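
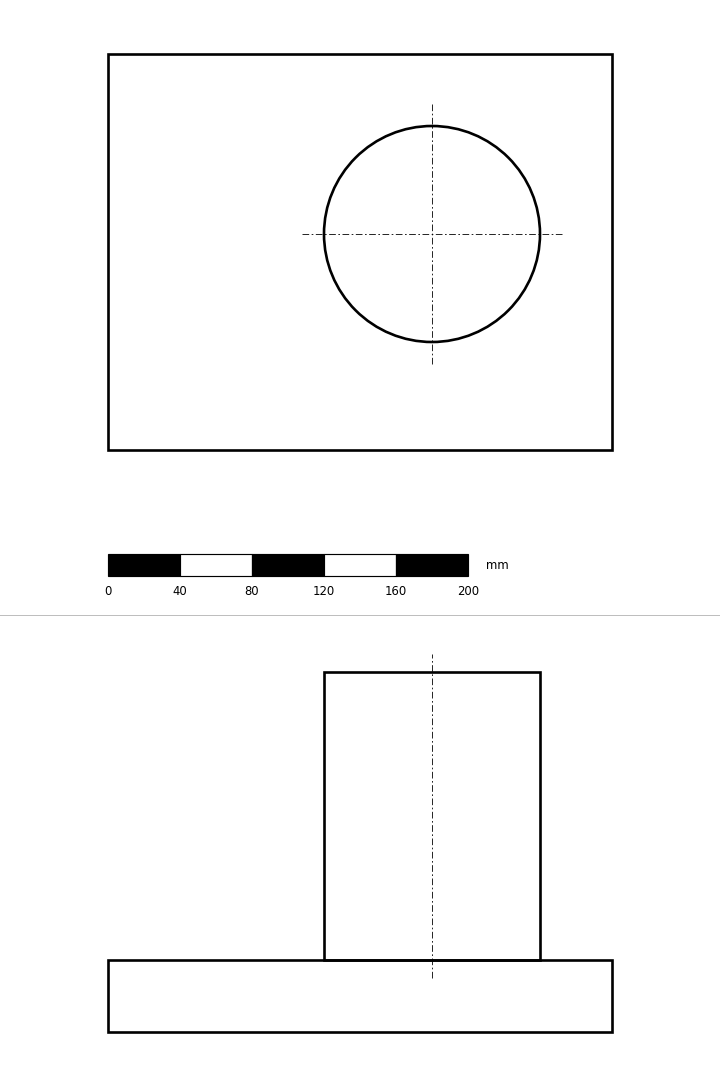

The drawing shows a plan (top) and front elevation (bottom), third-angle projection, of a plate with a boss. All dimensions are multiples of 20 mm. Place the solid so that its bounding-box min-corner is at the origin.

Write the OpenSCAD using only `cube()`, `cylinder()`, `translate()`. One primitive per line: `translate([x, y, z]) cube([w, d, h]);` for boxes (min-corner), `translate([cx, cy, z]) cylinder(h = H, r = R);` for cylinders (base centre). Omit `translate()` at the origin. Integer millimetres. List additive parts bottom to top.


cube([280, 220, 40]);
translate([180, 120, 40]) cylinder(h = 160, r = 60);


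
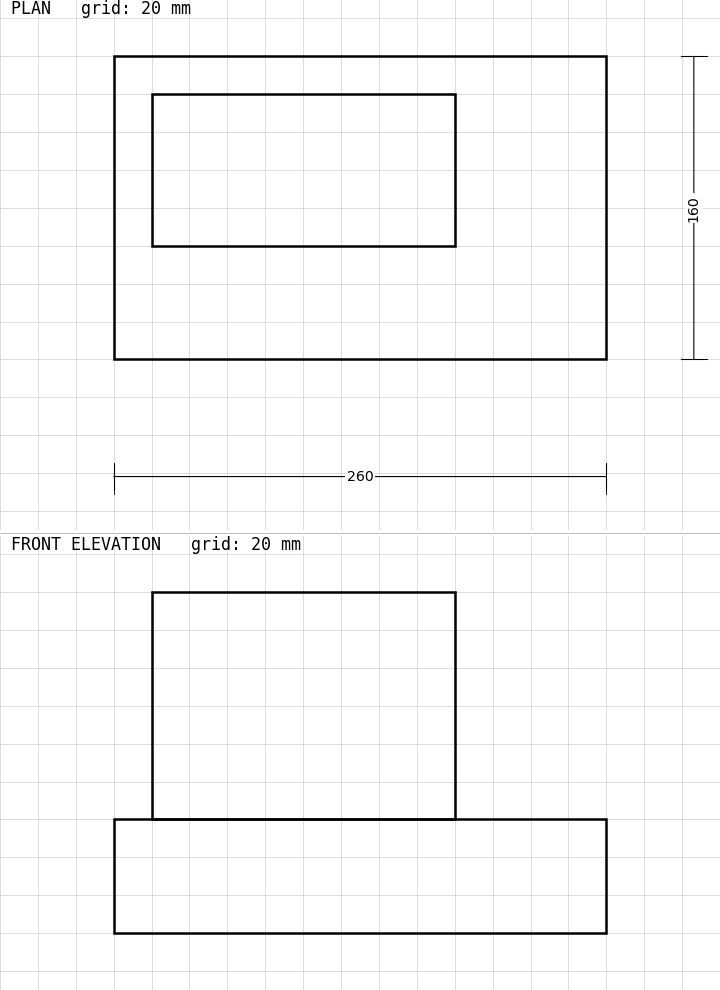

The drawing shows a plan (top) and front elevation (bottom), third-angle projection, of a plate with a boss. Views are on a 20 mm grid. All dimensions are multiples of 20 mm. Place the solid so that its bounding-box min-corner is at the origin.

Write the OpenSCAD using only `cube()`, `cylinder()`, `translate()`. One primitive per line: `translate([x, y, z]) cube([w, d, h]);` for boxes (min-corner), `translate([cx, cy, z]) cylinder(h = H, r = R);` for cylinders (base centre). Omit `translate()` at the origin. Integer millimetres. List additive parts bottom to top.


cube([260, 160, 60]);
translate([20, 60, 60]) cube([160, 80, 120]);


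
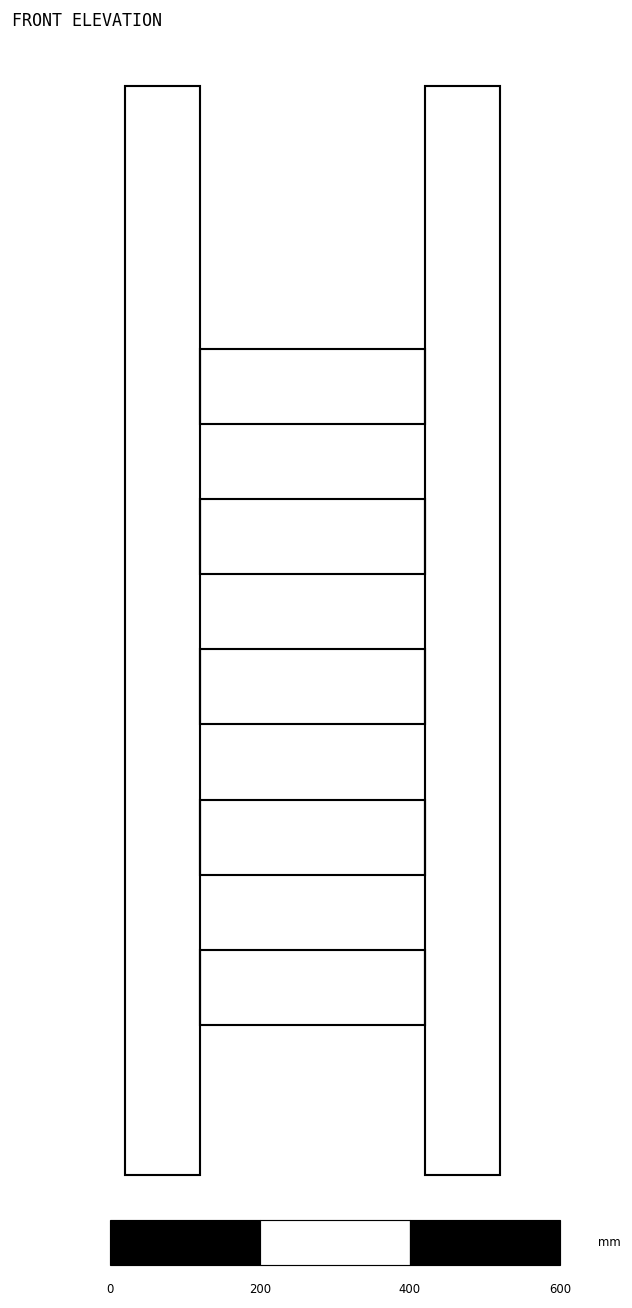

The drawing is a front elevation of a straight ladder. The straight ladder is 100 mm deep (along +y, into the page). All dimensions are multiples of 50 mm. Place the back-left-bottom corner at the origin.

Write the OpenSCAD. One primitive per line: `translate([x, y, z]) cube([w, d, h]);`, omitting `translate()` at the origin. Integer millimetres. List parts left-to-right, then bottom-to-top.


cube([100, 100, 1450]);
translate([100, 0, 200]) cube([300, 100, 100]);
translate([100, 0, 400]) cube([300, 100, 100]);
translate([100, 0, 600]) cube([300, 100, 100]);
translate([100, 0, 800]) cube([300, 100, 100]);
translate([100, 0, 1000]) cube([300, 100, 100]);
translate([400, 0, 0]) cube([100, 100, 1450]);


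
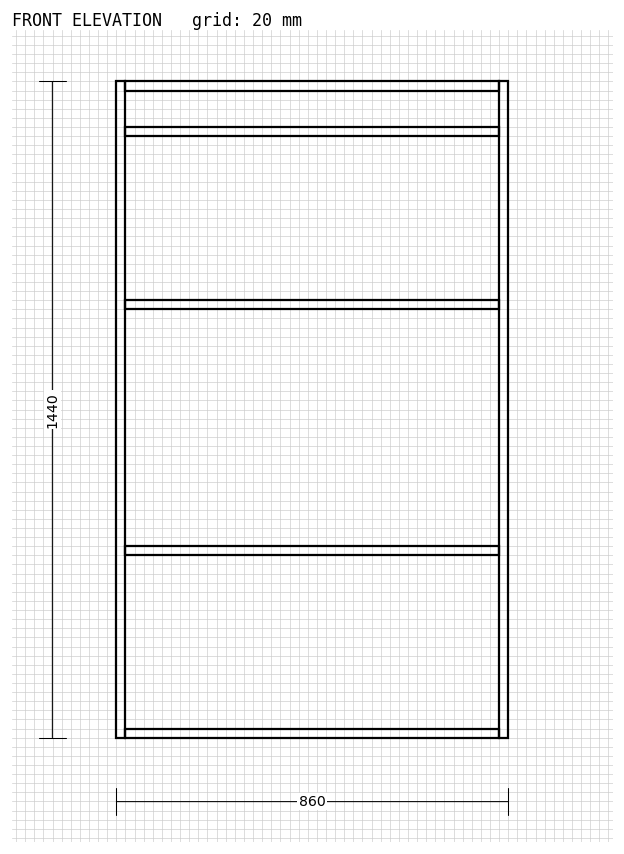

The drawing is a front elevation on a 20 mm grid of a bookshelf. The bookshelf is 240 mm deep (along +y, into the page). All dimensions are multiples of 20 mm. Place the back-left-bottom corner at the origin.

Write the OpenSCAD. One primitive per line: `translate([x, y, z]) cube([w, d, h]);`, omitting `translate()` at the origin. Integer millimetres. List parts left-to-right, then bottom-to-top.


cube([20, 240, 1440]);
translate([20, 0, 0]) cube([820, 240, 20]);
translate([20, 0, 400]) cube([820, 240, 20]);
translate([20, 0, 940]) cube([820, 240, 20]);
translate([20, 0, 1320]) cube([820, 240, 20]);
translate([20, 0, 1420]) cube([820, 240, 20]);
translate([840, 0, 0]) cube([20, 240, 1440]);


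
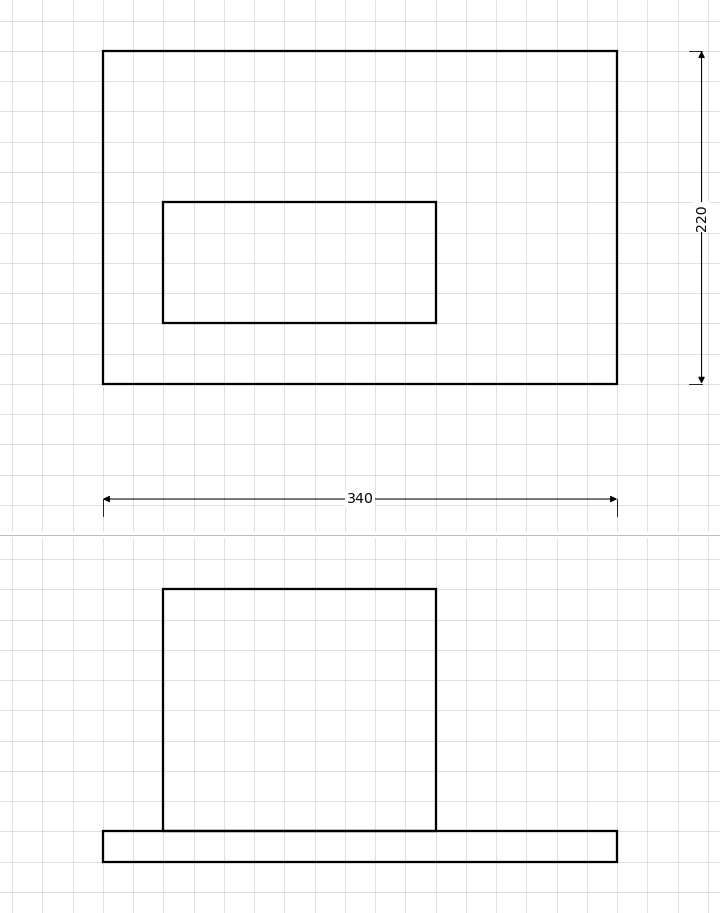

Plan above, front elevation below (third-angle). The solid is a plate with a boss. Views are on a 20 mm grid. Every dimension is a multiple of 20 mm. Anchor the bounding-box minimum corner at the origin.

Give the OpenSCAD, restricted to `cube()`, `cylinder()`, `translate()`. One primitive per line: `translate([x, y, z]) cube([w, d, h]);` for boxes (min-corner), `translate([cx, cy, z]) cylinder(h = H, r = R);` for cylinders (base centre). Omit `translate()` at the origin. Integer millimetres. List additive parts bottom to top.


cube([340, 220, 20]);
translate([40, 40, 20]) cube([180, 80, 160]);


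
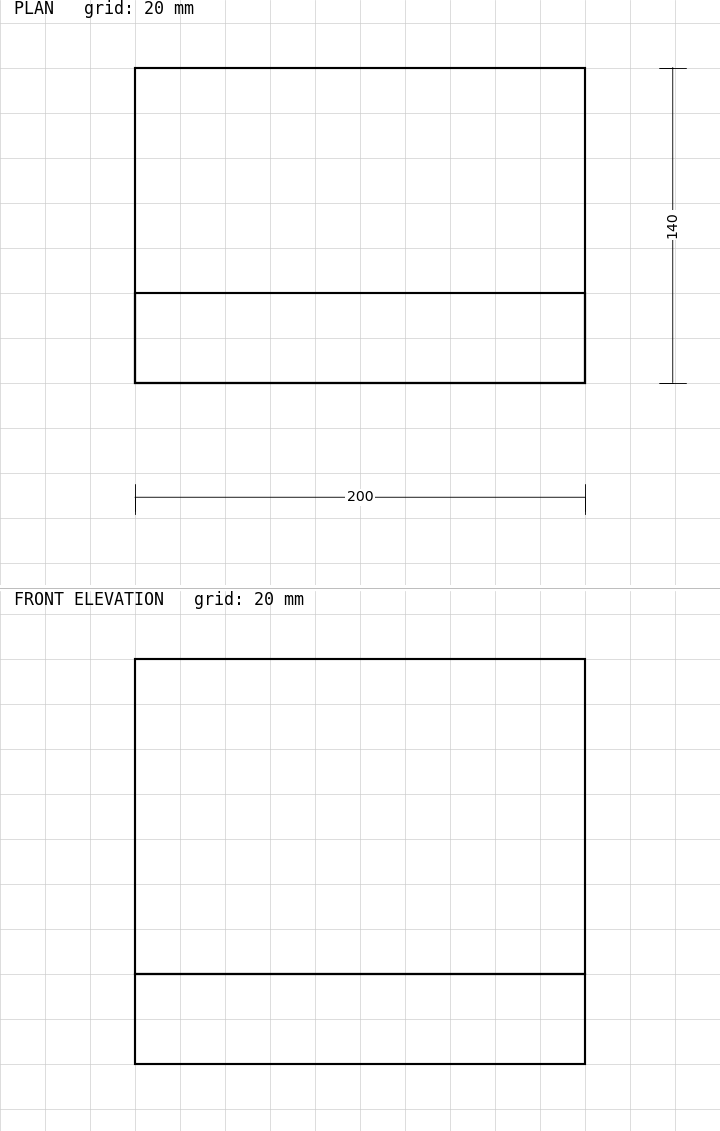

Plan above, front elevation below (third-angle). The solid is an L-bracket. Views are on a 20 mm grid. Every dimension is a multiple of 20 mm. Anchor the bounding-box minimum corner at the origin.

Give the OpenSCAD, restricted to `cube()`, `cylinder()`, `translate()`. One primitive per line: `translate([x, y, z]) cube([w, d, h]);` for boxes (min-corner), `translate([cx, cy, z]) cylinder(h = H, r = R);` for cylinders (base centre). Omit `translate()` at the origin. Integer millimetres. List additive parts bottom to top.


cube([200, 140, 40]);
translate([0, 0, 40]) cube([200, 40, 140]);


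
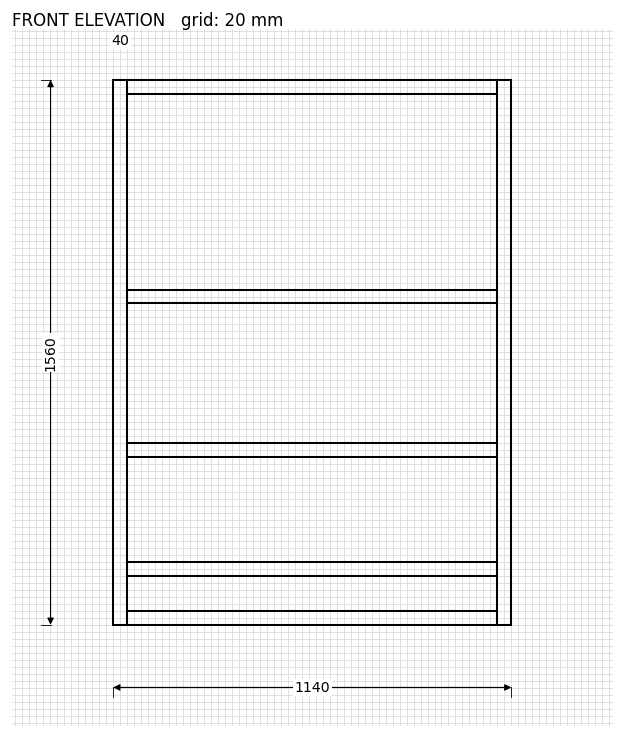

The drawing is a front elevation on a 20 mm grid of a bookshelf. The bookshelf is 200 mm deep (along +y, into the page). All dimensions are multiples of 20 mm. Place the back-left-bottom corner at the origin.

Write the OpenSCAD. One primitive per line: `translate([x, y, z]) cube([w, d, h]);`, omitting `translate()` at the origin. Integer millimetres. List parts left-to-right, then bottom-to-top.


cube([40, 200, 1560]);
translate([40, 0, 0]) cube([1060, 200, 40]);
translate([40, 0, 140]) cube([1060, 200, 40]);
translate([40, 0, 480]) cube([1060, 200, 40]);
translate([40, 0, 920]) cube([1060, 200, 40]);
translate([40, 0, 1520]) cube([1060, 200, 40]);
translate([1100, 0, 0]) cube([40, 200, 1560]);


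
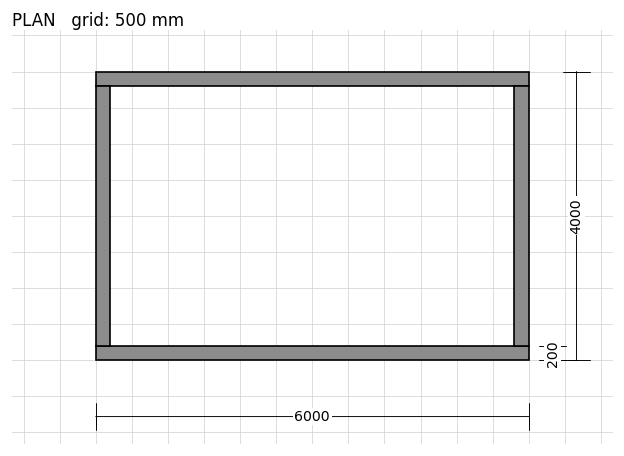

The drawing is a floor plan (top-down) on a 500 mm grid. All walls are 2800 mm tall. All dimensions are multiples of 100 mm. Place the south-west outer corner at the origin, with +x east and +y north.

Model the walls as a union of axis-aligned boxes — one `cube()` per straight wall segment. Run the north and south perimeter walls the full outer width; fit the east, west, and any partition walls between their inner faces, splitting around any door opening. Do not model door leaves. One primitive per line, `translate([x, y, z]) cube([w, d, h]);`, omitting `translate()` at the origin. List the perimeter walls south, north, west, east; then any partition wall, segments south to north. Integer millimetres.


cube([6000, 200, 2800]);
translate([0, 3800, 0]) cube([6000, 200, 2800]);
translate([0, 200, 0]) cube([200, 3600, 2800]);
translate([5800, 200, 0]) cube([200, 3600, 2800]);


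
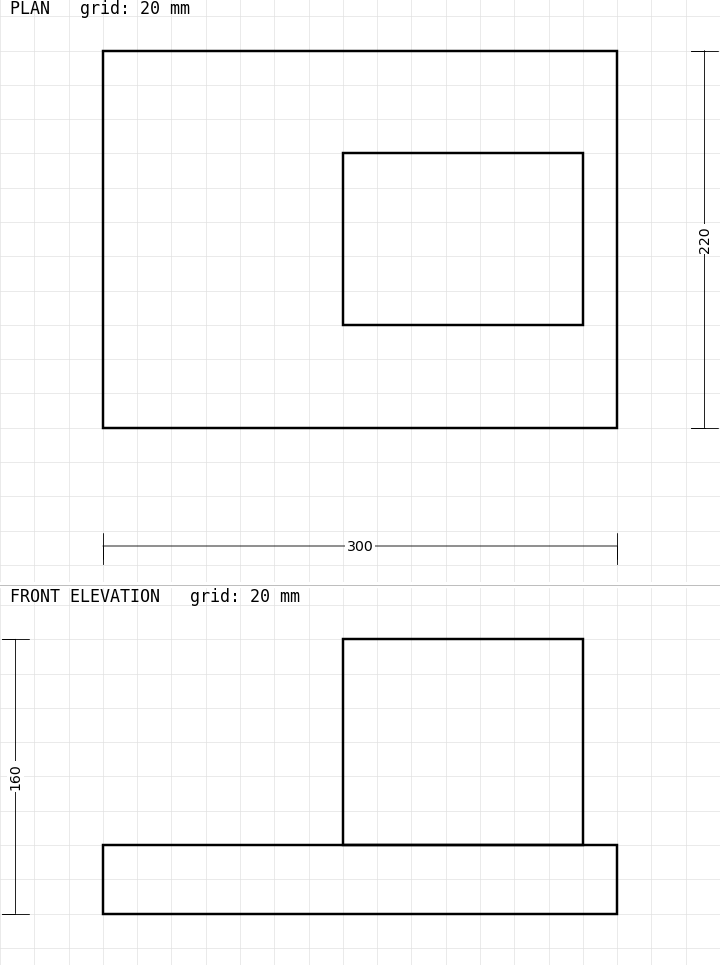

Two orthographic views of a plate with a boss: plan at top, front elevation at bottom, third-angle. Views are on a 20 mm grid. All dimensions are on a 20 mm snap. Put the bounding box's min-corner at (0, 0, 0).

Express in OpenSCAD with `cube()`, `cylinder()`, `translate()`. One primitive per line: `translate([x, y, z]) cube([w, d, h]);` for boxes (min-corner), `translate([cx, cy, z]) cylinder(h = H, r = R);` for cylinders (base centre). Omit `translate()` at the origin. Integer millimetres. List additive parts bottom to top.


cube([300, 220, 40]);
translate([140, 60, 40]) cube([140, 100, 120]);


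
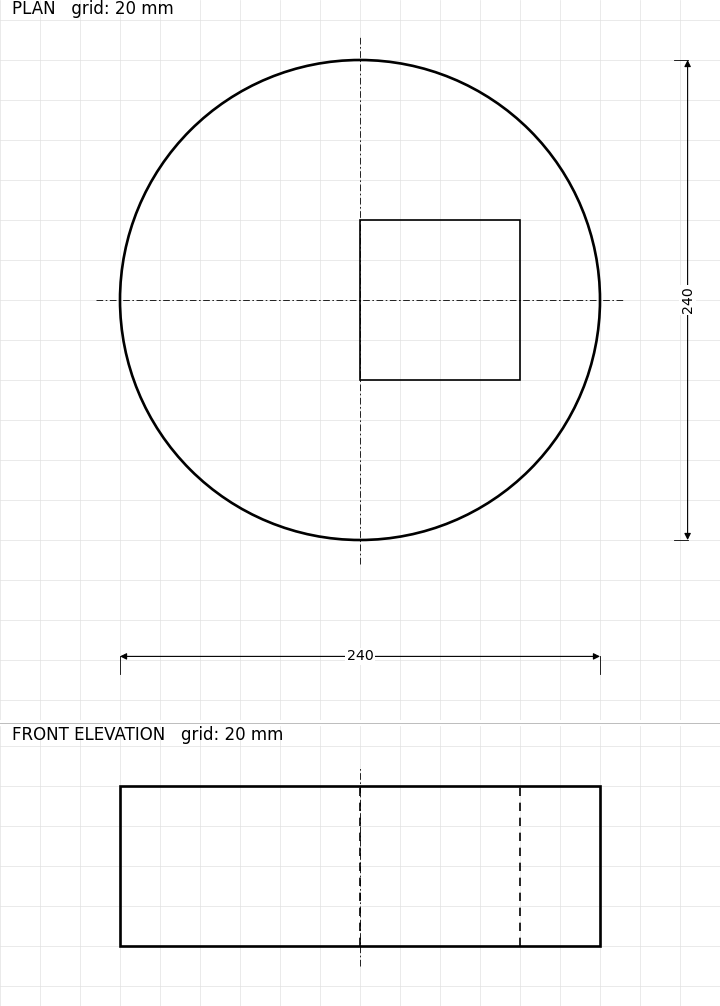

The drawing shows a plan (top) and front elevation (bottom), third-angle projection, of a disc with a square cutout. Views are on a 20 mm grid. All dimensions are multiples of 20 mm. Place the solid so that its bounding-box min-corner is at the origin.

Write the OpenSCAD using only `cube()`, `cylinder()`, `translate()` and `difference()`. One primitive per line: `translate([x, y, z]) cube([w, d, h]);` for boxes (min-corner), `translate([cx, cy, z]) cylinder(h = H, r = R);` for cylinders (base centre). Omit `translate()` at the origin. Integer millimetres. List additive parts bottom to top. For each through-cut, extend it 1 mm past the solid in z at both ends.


difference() {
  translate([120, 120, 0]) cylinder(h = 80, r = 120);
  translate([120, 80, -1]) cube([80, 80, 82]);
}


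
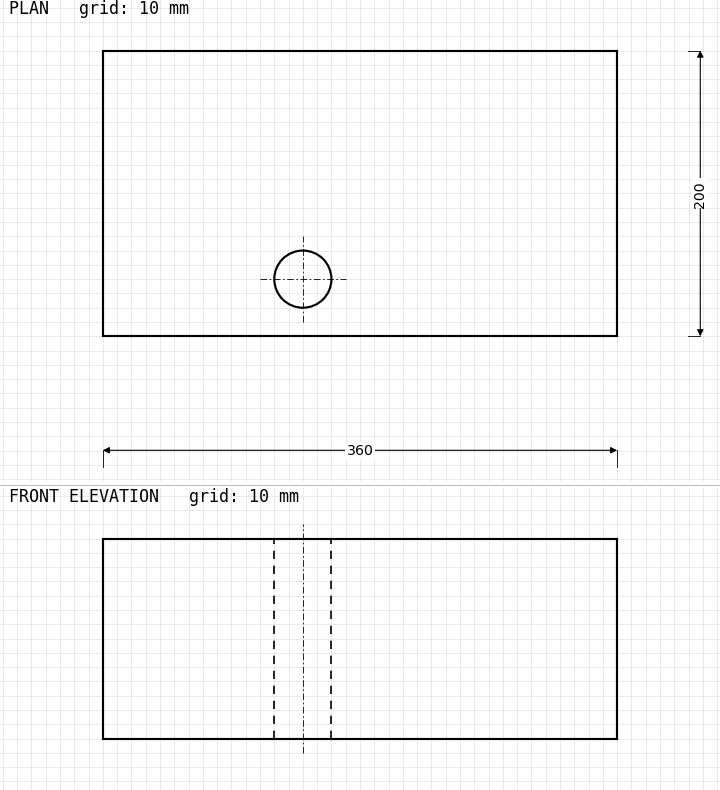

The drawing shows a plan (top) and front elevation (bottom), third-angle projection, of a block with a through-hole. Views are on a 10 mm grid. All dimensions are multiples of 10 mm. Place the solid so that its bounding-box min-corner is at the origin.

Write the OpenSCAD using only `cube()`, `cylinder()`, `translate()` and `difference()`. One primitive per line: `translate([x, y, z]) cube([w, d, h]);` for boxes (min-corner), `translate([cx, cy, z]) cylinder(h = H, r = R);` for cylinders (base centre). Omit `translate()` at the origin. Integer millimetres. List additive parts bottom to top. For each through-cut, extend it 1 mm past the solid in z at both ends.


difference() {
  cube([360, 200, 140]);
  translate([140, 40, -1]) cylinder(h = 142, r = 20);
}


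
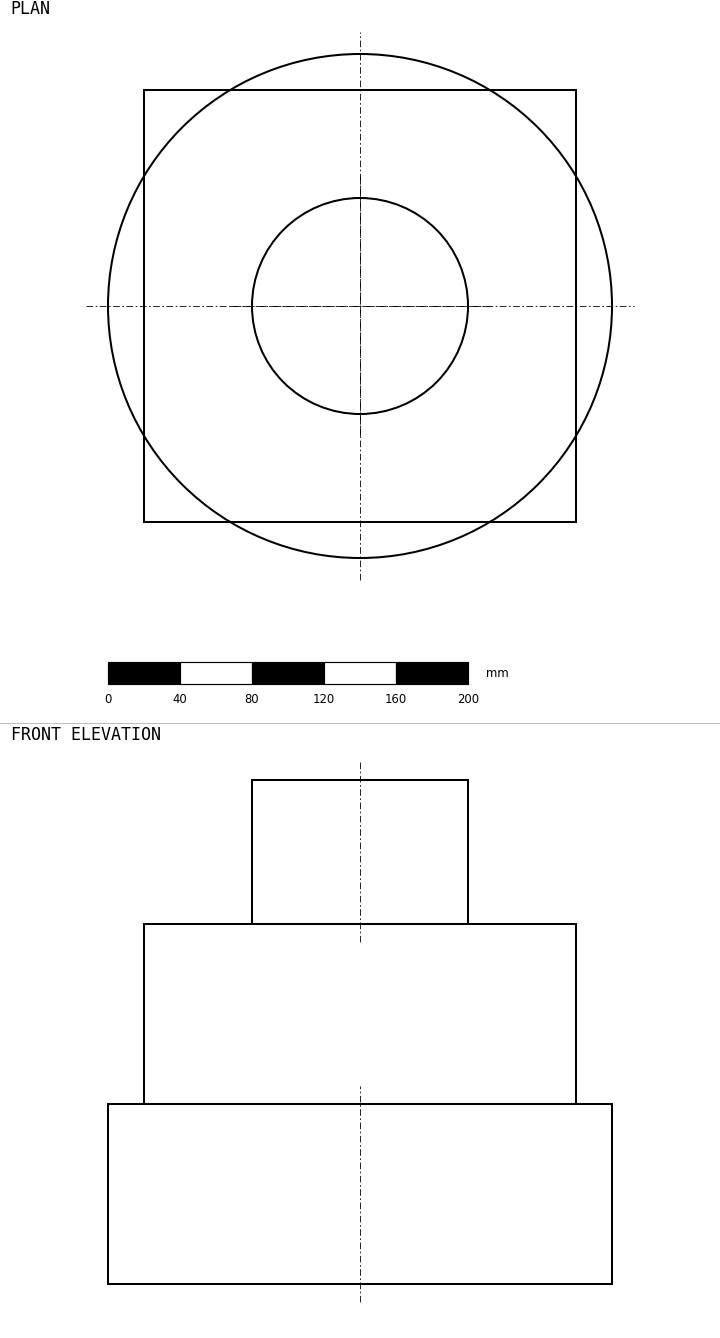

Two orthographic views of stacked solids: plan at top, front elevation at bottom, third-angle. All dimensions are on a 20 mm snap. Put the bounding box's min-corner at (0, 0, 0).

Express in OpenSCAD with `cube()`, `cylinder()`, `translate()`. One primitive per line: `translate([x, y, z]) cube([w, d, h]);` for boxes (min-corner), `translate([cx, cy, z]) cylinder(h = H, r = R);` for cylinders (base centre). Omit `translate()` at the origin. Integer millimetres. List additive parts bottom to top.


translate([140, 140, 0]) cylinder(h = 100, r = 140);
translate([20, 20, 100]) cube([240, 240, 100]);
translate([140, 140, 200]) cylinder(h = 80, r = 60);


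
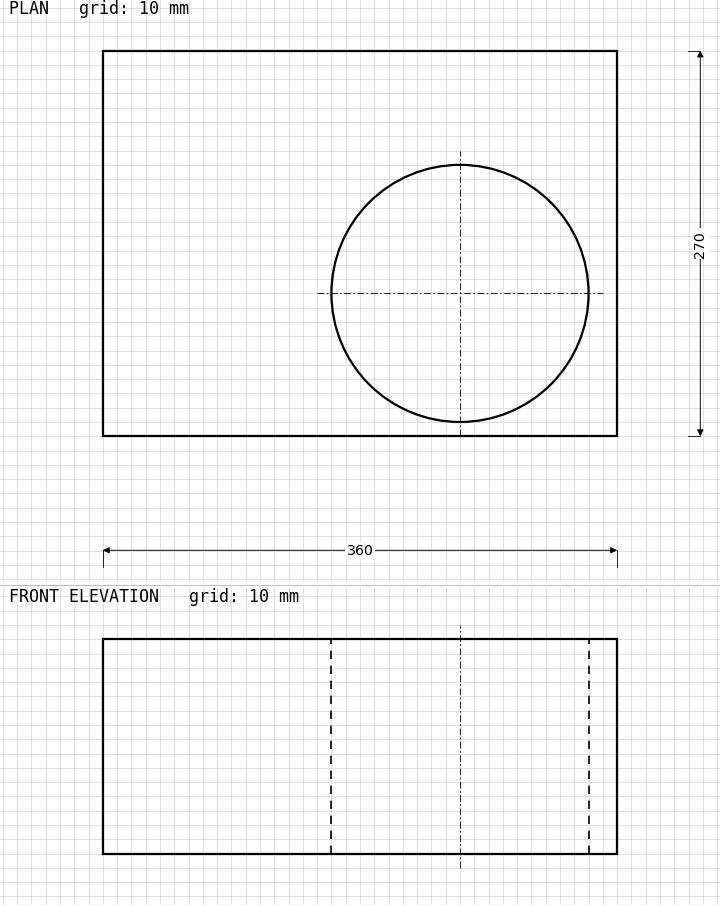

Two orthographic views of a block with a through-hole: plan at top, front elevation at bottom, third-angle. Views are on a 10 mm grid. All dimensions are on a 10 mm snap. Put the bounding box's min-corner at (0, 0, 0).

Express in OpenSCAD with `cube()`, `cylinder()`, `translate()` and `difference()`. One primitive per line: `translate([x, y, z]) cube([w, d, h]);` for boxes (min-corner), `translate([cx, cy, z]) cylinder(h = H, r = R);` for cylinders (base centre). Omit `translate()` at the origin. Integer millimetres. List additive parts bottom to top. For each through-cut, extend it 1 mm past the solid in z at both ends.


difference() {
  cube([360, 270, 150]);
  translate([250, 100, -1]) cylinder(h = 152, r = 90);
}


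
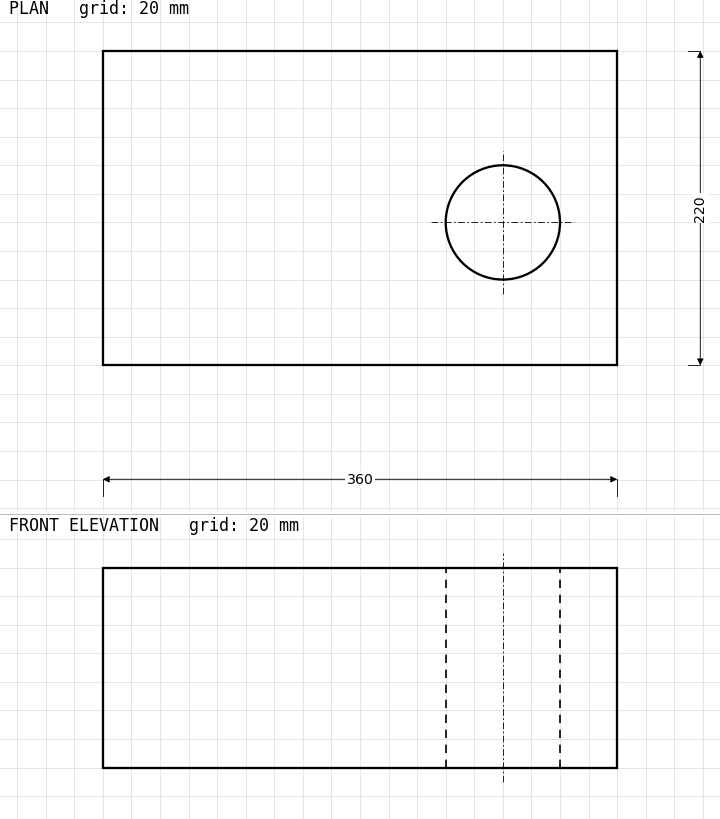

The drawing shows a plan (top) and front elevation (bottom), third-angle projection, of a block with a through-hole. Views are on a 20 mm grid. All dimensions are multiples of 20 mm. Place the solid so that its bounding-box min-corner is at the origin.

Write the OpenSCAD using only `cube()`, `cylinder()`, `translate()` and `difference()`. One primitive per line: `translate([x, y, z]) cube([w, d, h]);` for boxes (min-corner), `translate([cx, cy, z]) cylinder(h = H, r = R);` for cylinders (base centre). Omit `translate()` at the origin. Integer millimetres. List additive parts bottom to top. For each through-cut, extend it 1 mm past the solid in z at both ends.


difference() {
  cube([360, 220, 140]);
  translate([280, 100, -1]) cylinder(h = 142, r = 40);
}


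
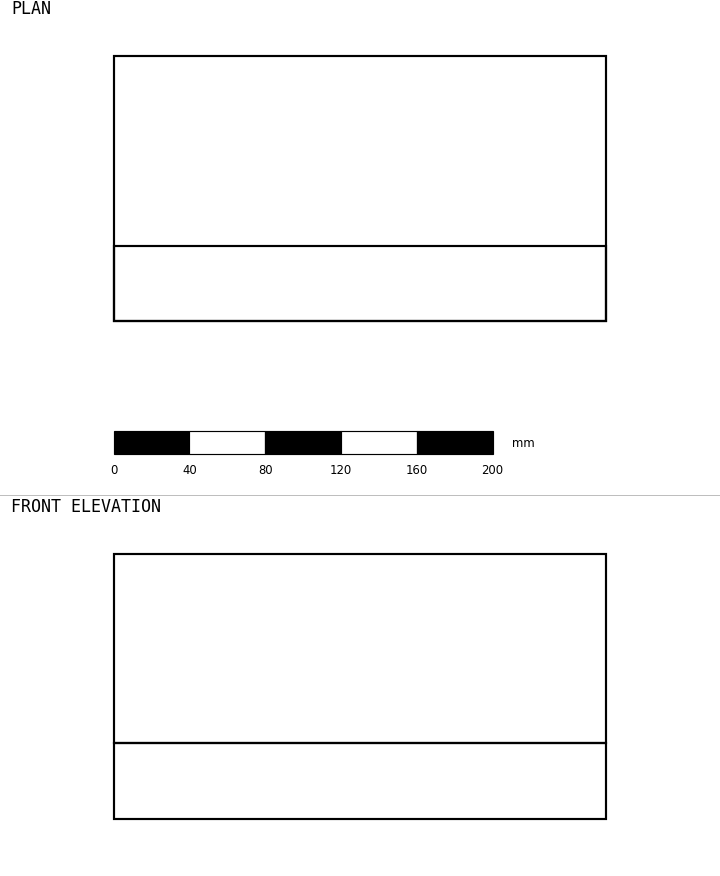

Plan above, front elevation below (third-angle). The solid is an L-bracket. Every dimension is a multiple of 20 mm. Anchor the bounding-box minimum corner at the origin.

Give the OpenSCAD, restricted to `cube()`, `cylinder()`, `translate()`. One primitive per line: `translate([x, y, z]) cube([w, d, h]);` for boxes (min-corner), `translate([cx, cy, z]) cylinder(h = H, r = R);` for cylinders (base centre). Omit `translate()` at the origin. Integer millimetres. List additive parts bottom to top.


cube([260, 140, 40]);
translate([0, 0, 40]) cube([260, 40, 100]);


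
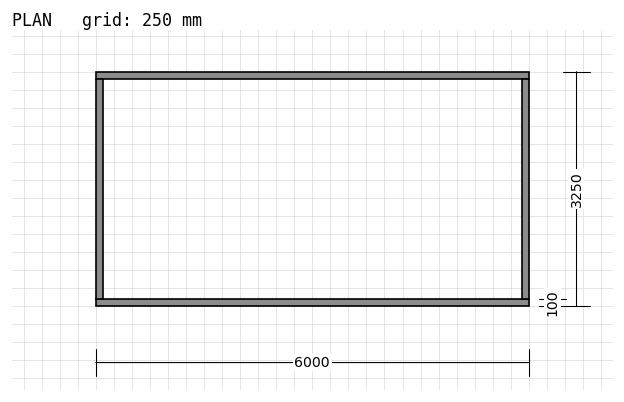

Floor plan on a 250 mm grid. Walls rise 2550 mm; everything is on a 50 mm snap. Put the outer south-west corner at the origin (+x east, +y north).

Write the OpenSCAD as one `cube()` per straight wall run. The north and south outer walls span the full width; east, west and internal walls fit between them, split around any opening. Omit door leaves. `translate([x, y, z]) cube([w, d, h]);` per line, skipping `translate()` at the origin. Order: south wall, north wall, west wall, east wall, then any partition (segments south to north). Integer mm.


cube([6000, 100, 2550]);
translate([0, 3150, 0]) cube([6000, 100, 2550]);
translate([0, 100, 0]) cube([100, 3050, 2550]);
translate([5900, 100, 0]) cube([100, 3050, 2550]);


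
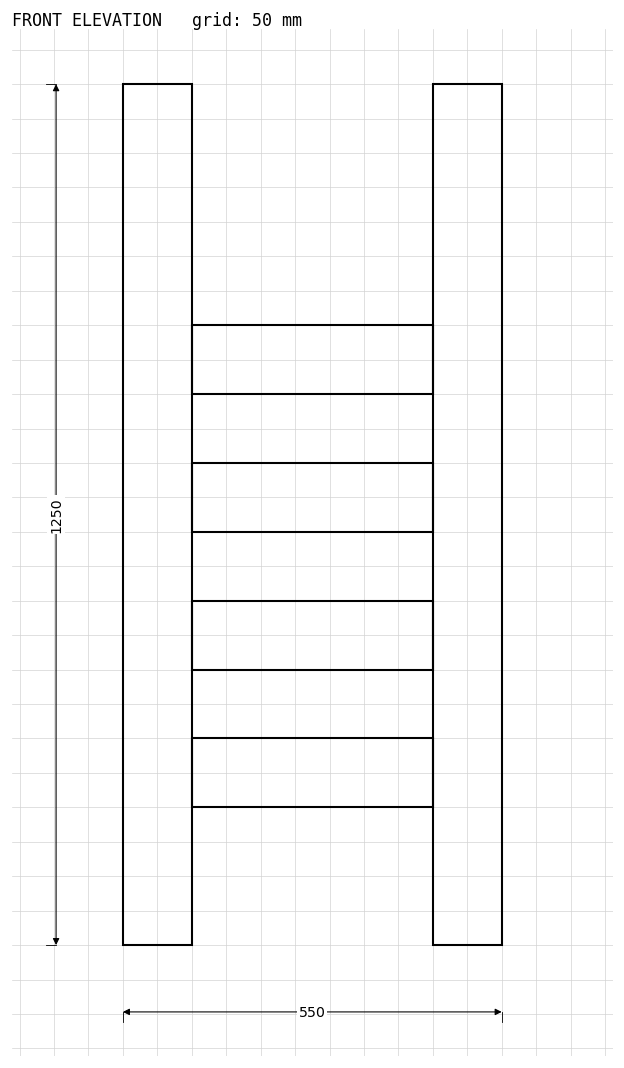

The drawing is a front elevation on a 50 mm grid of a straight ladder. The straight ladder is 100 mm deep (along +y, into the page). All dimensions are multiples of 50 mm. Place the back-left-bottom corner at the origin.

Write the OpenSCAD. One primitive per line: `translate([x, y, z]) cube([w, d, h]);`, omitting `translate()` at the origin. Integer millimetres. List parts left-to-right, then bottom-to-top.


cube([100, 100, 1250]);
translate([100, 0, 200]) cube([350, 100, 100]);
translate([100, 0, 400]) cube([350, 100, 100]);
translate([100, 0, 600]) cube([350, 100, 100]);
translate([100, 0, 800]) cube([350, 100, 100]);
translate([450, 0, 0]) cube([100, 100, 1250]);


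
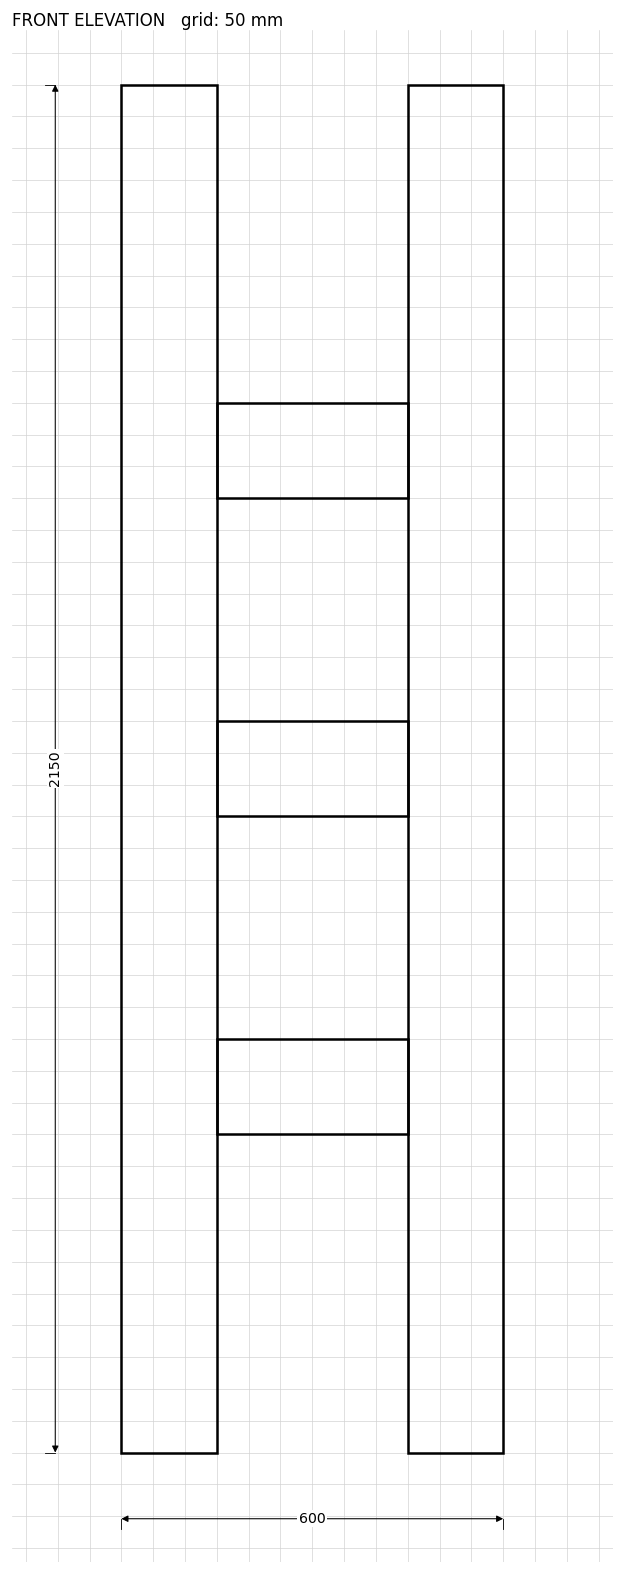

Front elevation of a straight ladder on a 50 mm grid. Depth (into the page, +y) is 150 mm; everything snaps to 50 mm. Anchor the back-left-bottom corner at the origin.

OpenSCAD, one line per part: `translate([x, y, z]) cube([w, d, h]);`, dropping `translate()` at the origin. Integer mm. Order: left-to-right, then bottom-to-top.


cube([150, 150, 2150]);
translate([150, 0, 500]) cube([300, 150, 150]);
translate([150, 0, 1000]) cube([300, 150, 150]);
translate([150, 0, 1500]) cube([300, 150, 150]);
translate([450, 0, 0]) cube([150, 150, 2150]);


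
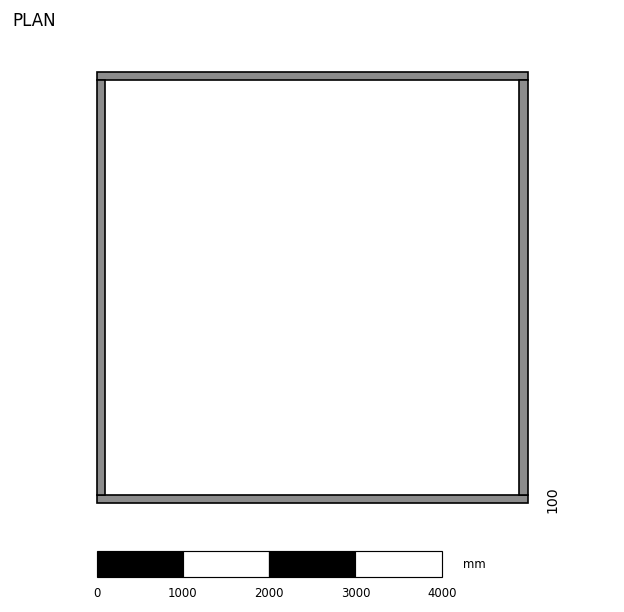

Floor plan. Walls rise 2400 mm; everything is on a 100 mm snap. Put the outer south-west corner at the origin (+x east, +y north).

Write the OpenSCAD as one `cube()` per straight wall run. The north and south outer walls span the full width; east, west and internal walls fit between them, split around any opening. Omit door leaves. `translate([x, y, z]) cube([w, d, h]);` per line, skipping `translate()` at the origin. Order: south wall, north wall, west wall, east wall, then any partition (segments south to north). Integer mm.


cube([5000, 100, 2400]);
translate([0, 4900, 0]) cube([5000, 100, 2400]);
translate([0, 100, 0]) cube([100, 4800, 2400]);
translate([4900, 100, 0]) cube([100, 4800, 2400]);


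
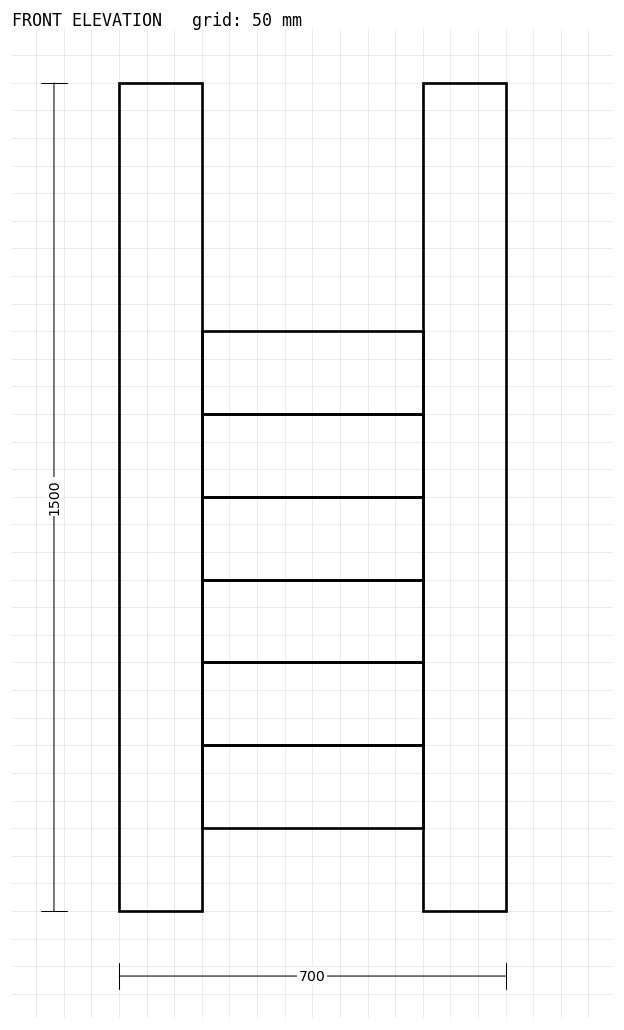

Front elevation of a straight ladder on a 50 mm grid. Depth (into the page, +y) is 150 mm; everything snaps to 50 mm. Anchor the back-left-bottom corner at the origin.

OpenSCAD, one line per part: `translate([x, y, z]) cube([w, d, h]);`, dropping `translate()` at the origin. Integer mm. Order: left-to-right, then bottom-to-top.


cube([150, 150, 1500]);
translate([150, 0, 150]) cube([400, 150, 150]);
translate([150, 0, 300]) cube([400, 150, 150]);
translate([150, 0, 450]) cube([400, 150, 150]);
translate([150, 0, 600]) cube([400, 150, 150]);
translate([150, 0, 750]) cube([400, 150, 150]);
translate([150, 0, 900]) cube([400, 150, 150]);
translate([550, 0, 0]) cube([150, 150, 1500]);


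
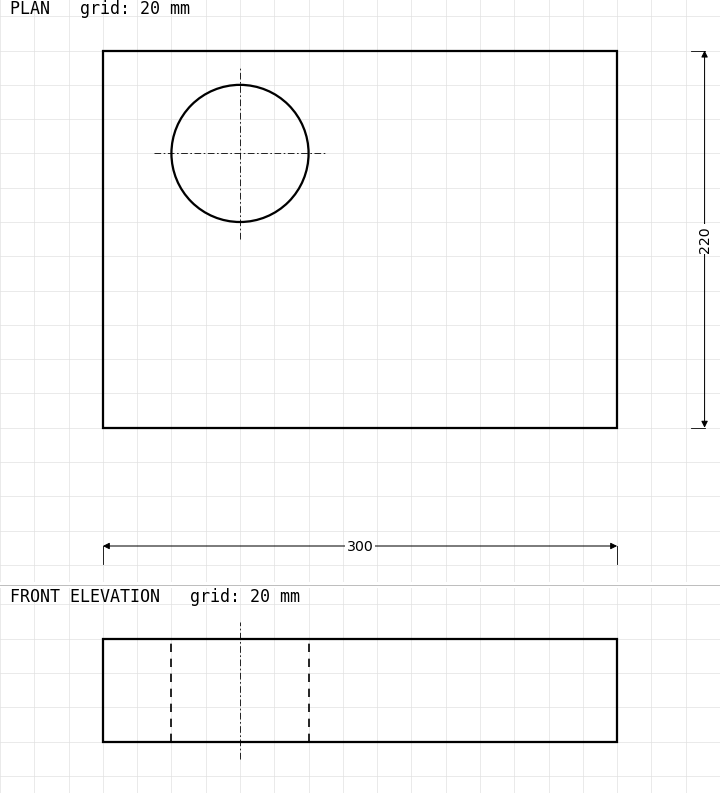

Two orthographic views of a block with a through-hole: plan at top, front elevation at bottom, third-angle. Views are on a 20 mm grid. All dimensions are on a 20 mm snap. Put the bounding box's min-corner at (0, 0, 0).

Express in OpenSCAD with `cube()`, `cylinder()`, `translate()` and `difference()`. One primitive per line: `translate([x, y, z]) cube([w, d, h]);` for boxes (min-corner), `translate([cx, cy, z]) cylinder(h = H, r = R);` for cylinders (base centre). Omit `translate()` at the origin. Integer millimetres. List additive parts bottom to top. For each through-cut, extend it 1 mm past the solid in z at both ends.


difference() {
  cube([300, 220, 60]);
  translate([80, 160, -1]) cylinder(h = 62, r = 40);
}


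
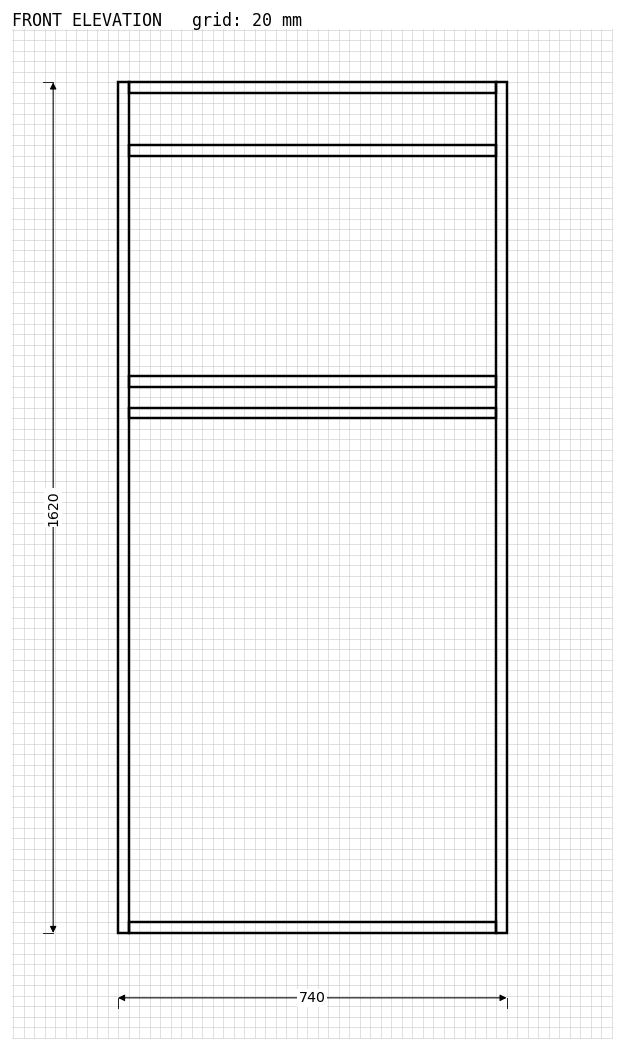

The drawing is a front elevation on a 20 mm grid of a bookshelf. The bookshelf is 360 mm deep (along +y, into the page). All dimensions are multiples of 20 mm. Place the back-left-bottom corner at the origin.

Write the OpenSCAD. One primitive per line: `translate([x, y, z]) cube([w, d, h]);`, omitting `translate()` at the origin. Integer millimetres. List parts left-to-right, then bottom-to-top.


cube([20, 360, 1620]);
translate([20, 0, 0]) cube([700, 360, 20]);
translate([20, 0, 980]) cube([700, 360, 20]);
translate([20, 0, 1040]) cube([700, 360, 20]);
translate([20, 0, 1480]) cube([700, 360, 20]);
translate([20, 0, 1600]) cube([700, 360, 20]);
translate([720, 0, 0]) cube([20, 360, 1620]);


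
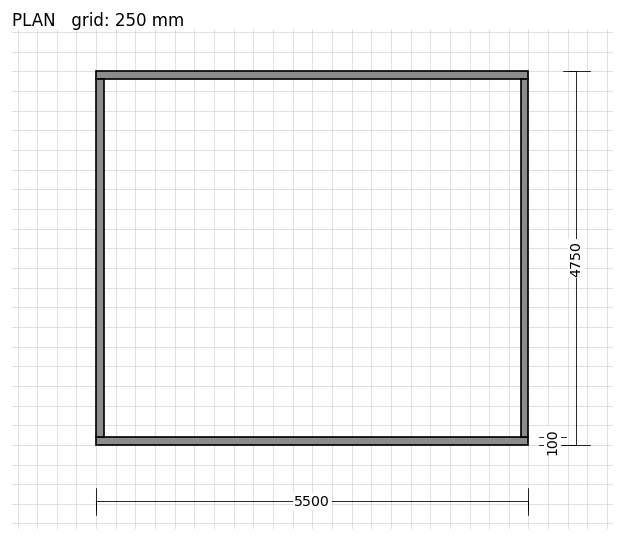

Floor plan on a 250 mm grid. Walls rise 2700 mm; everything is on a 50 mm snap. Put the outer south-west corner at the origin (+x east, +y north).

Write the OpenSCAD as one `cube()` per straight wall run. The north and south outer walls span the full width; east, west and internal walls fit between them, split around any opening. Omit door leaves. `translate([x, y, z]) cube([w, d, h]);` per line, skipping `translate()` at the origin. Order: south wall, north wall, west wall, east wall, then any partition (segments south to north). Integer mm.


cube([5500, 100, 2700]);
translate([0, 4650, 0]) cube([5500, 100, 2700]);
translate([0, 100, 0]) cube([100, 4550, 2700]);
translate([5400, 100, 0]) cube([100, 4550, 2700]);


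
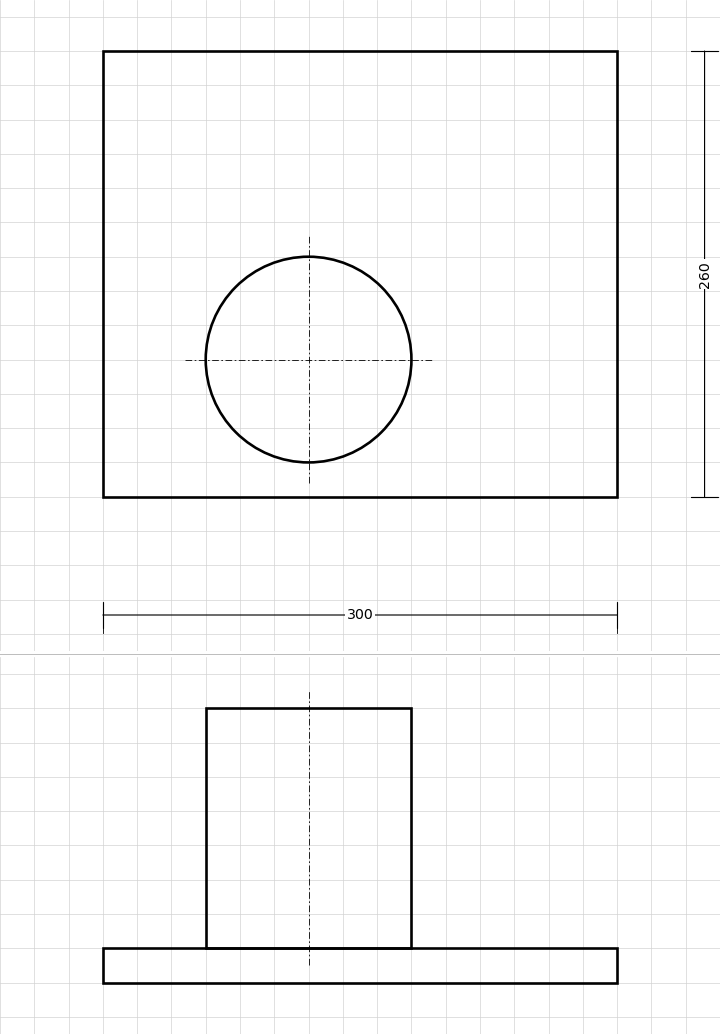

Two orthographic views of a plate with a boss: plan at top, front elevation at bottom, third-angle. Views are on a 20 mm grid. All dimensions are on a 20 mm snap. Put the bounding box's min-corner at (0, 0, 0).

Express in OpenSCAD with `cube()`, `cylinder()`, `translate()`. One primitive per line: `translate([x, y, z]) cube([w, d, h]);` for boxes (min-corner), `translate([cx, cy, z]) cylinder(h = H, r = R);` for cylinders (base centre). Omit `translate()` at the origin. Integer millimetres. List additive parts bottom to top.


cube([300, 260, 20]);
translate([120, 80, 20]) cylinder(h = 140, r = 60);


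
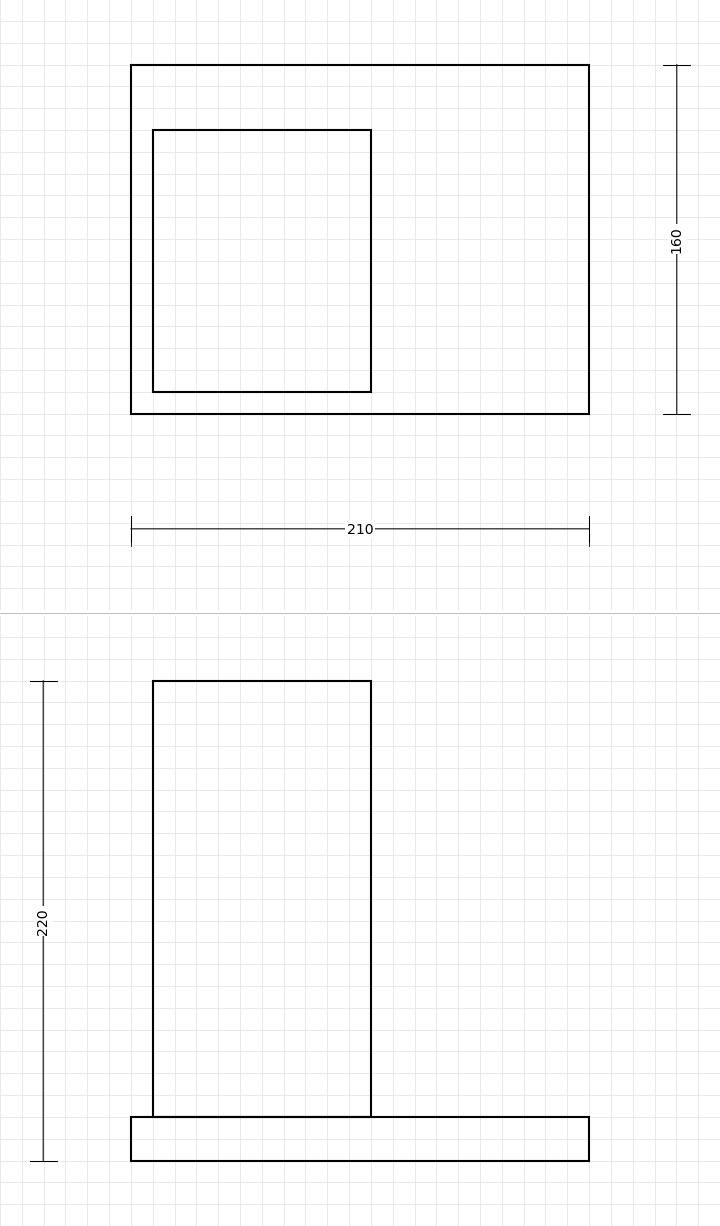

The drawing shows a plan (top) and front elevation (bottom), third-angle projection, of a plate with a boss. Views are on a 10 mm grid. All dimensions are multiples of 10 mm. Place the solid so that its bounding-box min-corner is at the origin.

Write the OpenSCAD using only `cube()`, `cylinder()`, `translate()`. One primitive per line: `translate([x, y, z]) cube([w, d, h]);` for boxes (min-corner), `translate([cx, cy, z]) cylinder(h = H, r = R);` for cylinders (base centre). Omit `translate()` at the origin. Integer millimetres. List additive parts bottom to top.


cube([210, 160, 20]);
translate([10, 10, 20]) cube([100, 120, 200]);


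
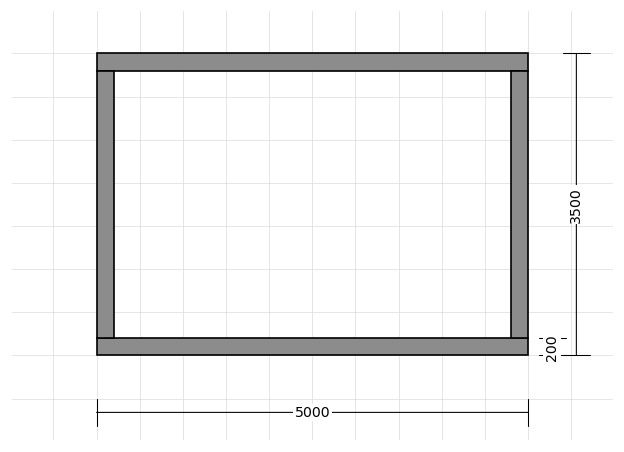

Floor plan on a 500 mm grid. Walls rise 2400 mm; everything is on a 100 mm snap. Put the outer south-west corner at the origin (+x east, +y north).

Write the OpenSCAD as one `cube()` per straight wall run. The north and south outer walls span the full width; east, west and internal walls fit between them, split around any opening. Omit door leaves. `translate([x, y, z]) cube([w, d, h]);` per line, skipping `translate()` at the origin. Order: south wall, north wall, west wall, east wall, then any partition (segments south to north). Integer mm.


cube([5000, 200, 2400]);
translate([0, 3300, 0]) cube([5000, 200, 2400]);
translate([0, 200, 0]) cube([200, 3100, 2400]);
translate([4800, 200, 0]) cube([200, 3100, 2400]);


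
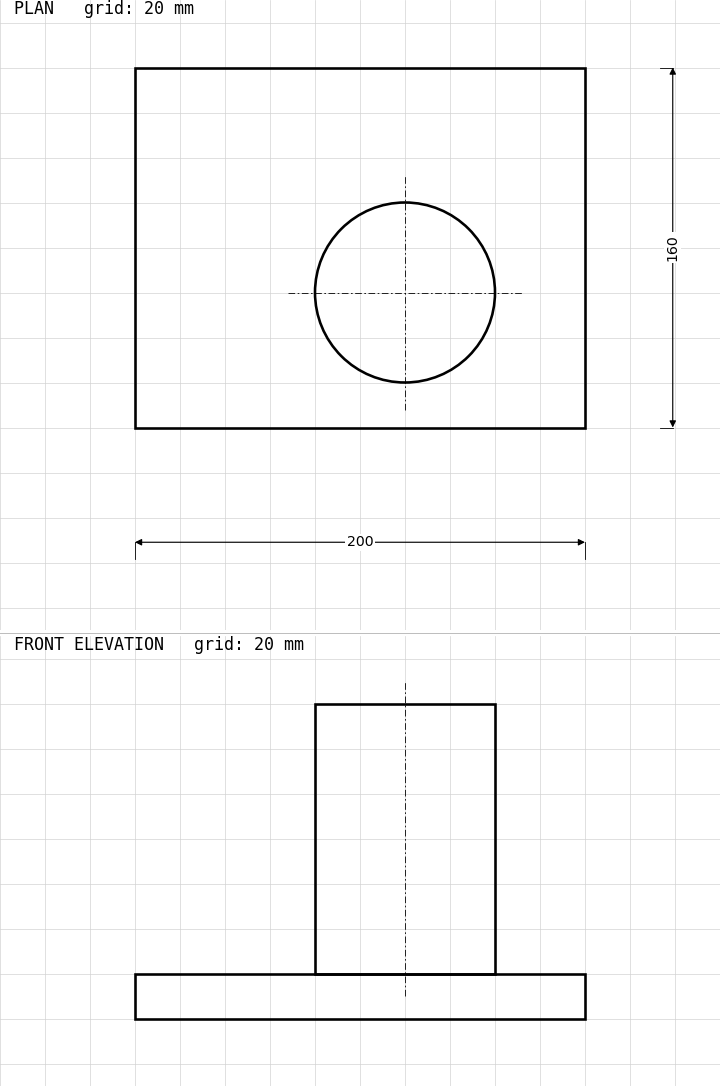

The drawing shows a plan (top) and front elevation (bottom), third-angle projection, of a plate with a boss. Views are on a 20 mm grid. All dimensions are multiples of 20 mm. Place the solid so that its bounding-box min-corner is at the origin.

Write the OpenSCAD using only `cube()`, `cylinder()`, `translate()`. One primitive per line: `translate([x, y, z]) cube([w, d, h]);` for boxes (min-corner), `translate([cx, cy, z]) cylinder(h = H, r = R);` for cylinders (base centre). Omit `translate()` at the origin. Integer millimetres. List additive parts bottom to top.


cube([200, 160, 20]);
translate([120, 60, 20]) cylinder(h = 120, r = 40);


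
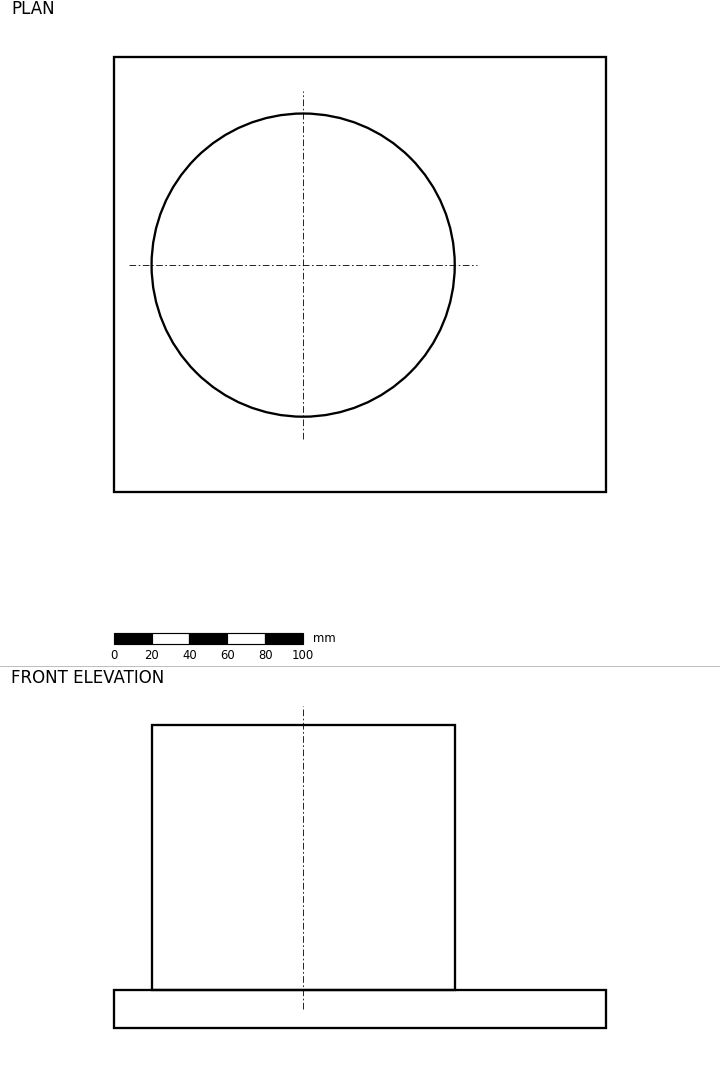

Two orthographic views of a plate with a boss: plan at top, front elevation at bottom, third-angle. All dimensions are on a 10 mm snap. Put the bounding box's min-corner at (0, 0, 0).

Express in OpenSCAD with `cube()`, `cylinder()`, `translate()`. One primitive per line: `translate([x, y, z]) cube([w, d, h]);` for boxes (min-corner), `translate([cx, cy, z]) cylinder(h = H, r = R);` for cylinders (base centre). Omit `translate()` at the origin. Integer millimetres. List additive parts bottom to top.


cube([260, 230, 20]);
translate([100, 120, 20]) cylinder(h = 140, r = 80);


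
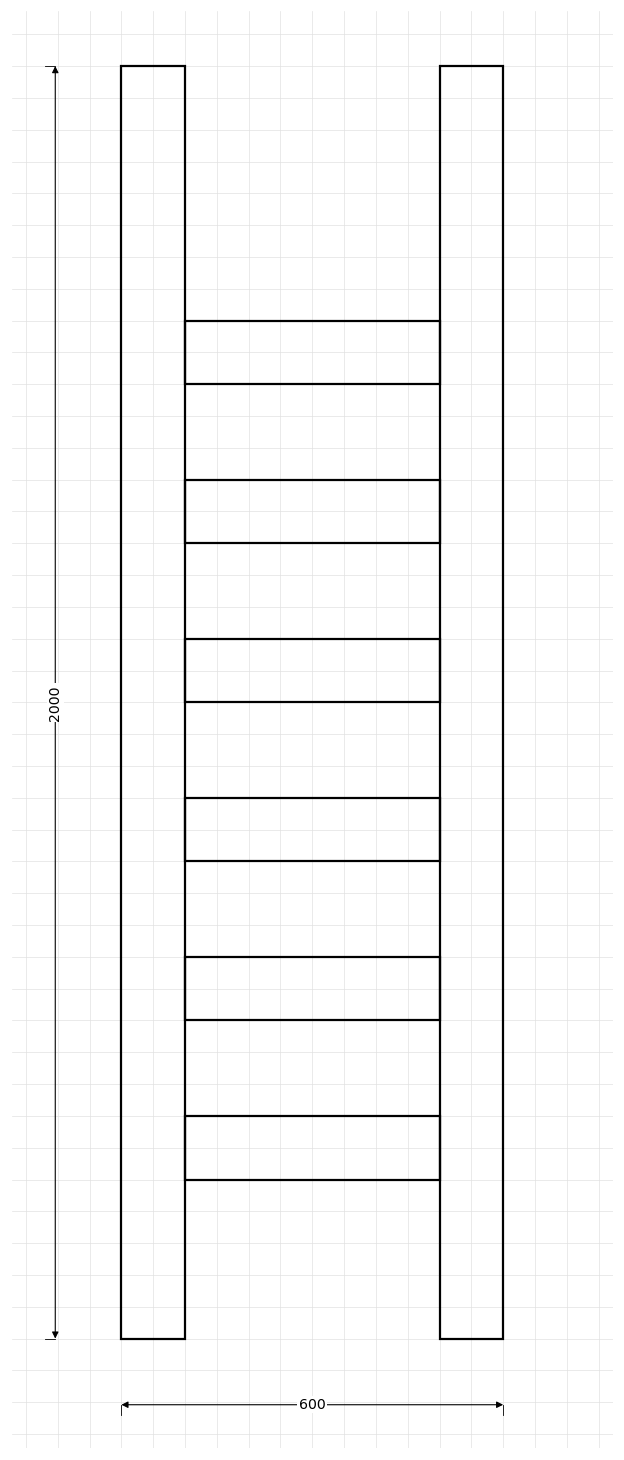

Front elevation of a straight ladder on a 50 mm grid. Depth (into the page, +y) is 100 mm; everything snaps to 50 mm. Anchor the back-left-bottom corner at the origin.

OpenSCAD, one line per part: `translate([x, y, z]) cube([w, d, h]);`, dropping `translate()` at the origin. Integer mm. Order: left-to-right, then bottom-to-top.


cube([100, 100, 2000]);
translate([100, 0, 250]) cube([400, 100, 100]);
translate([100, 0, 500]) cube([400, 100, 100]);
translate([100, 0, 750]) cube([400, 100, 100]);
translate([100, 0, 1000]) cube([400, 100, 100]);
translate([100, 0, 1250]) cube([400, 100, 100]);
translate([100, 0, 1500]) cube([400, 100, 100]);
translate([500, 0, 0]) cube([100, 100, 2000]);


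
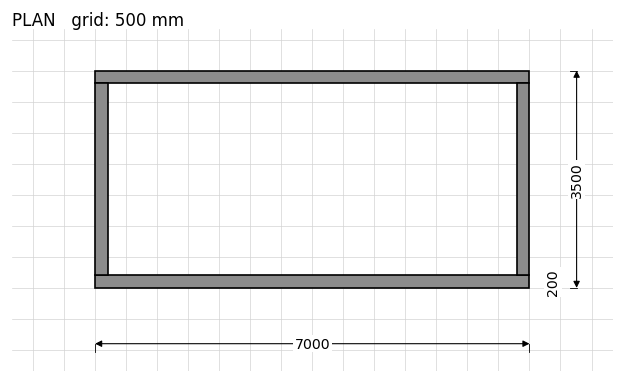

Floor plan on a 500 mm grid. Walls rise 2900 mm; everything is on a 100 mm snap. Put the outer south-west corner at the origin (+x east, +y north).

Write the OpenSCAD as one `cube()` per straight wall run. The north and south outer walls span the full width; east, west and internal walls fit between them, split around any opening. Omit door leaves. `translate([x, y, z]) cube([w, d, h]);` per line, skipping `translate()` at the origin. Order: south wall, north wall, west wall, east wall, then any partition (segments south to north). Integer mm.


cube([7000, 200, 2900]);
translate([0, 3300, 0]) cube([7000, 200, 2900]);
translate([0, 200, 0]) cube([200, 3100, 2900]);
translate([6800, 200, 0]) cube([200, 3100, 2900]);


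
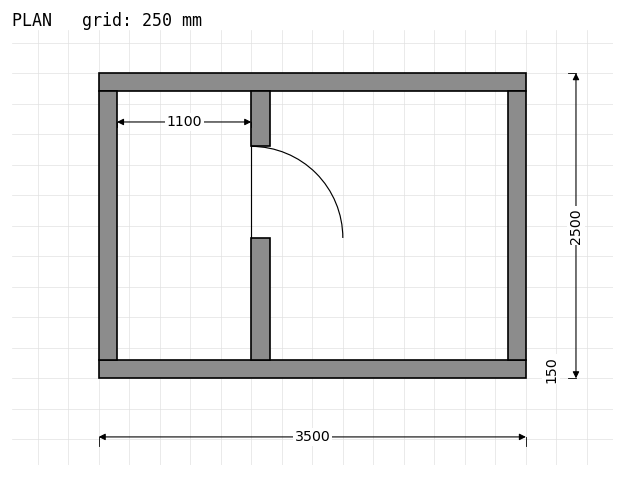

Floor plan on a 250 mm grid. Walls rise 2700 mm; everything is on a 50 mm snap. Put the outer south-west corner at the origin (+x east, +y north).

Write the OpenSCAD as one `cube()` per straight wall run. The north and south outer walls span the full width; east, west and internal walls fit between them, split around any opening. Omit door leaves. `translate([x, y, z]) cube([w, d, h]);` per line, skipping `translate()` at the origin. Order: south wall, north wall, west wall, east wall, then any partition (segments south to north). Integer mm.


cube([3500, 150, 2700]);
translate([0, 2350, 0]) cube([3500, 150, 2700]);
translate([0, 150, 0]) cube([150, 2200, 2700]);
translate([3350, 150, 0]) cube([150, 2200, 2700]);
translate([1250, 150, 0]) cube([150, 1000, 2700]);
translate([1250, 1900, 0]) cube([150, 450, 2700]);


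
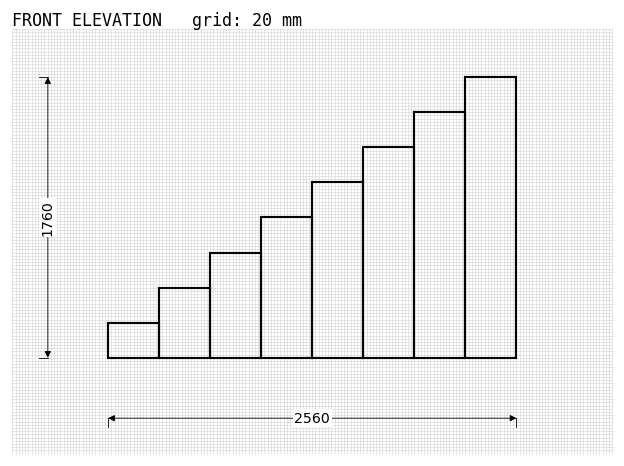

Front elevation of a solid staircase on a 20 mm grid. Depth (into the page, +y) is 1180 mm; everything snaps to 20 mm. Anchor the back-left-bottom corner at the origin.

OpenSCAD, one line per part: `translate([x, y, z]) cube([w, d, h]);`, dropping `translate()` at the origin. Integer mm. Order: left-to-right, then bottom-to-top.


cube([320, 1180, 220]);
translate([320, 0, 0]) cube([320, 1180, 440]);
translate([640, 0, 0]) cube([320, 1180, 660]);
translate([960, 0, 0]) cube([320, 1180, 880]);
translate([1280, 0, 0]) cube([320, 1180, 1100]);
translate([1600, 0, 0]) cube([320, 1180, 1320]);
translate([1920, 0, 0]) cube([320, 1180, 1540]);
translate([2240, 0, 0]) cube([320, 1180, 1760]);


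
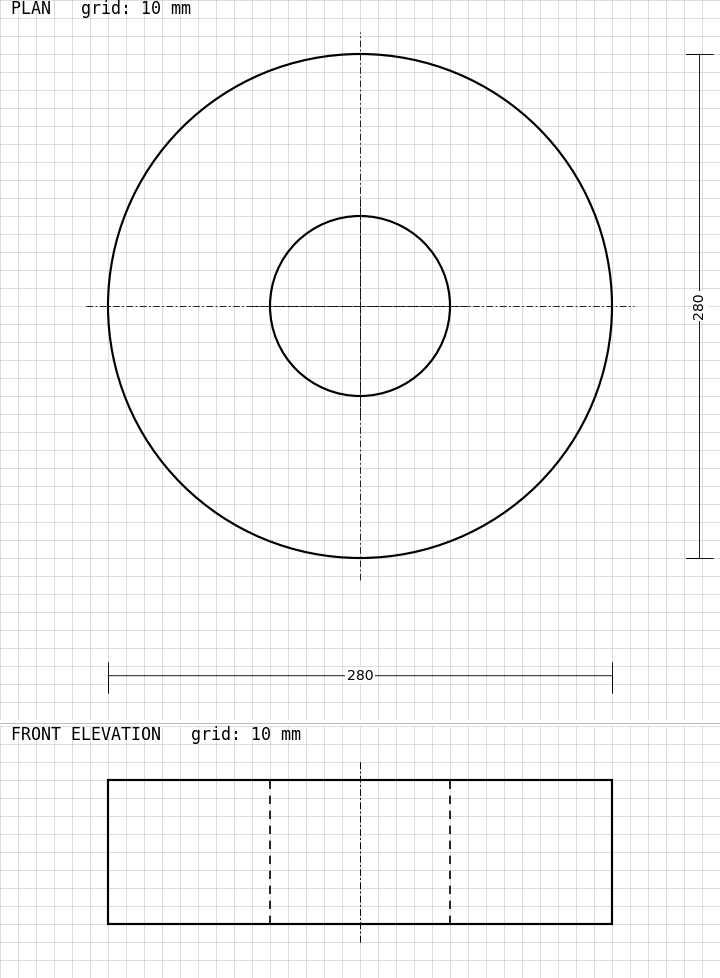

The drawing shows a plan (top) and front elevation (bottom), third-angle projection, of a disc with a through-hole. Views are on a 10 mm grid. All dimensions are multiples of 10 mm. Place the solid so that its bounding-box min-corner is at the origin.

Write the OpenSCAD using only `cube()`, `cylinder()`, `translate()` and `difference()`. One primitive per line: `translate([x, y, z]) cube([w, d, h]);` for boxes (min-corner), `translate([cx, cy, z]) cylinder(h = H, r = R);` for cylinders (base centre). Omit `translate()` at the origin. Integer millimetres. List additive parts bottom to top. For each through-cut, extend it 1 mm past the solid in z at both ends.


difference() {
  translate([140, 140, 0]) cylinder(h = 80, r = 140);
  translate([140, 140, -1]) cylinder(h = 82, r = 50);
}


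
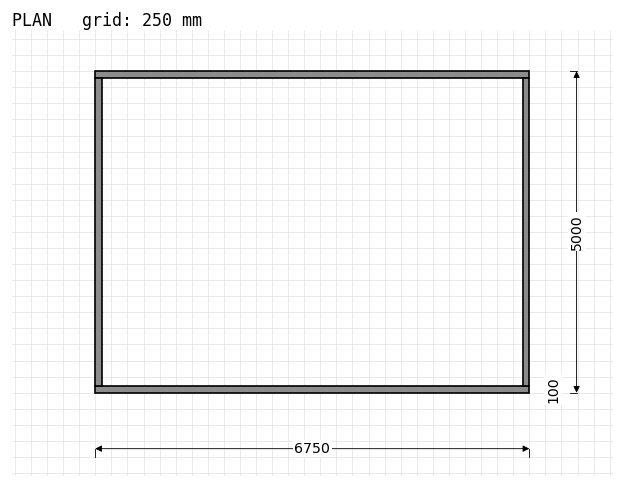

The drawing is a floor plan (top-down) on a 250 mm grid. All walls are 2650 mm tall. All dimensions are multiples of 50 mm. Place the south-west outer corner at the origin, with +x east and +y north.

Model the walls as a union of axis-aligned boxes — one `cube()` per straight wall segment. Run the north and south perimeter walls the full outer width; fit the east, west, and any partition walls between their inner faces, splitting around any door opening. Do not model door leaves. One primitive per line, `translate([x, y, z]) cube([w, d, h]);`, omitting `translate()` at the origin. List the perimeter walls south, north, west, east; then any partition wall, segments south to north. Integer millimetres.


cube([6750, 100, 2650]);
translate([0, 4900, 0]) cube([6750, 100, 2650]);
translate([0, 100, 0]) cube([100, 4800, 2650]);
translate([6650, 100, 0]) cube([100, 4800, 2650]);


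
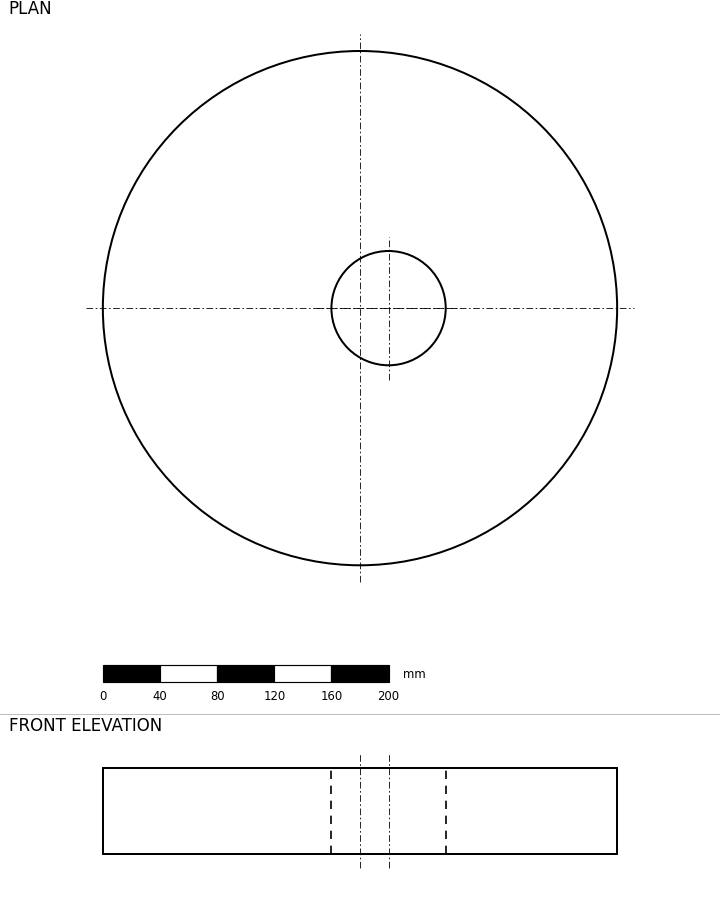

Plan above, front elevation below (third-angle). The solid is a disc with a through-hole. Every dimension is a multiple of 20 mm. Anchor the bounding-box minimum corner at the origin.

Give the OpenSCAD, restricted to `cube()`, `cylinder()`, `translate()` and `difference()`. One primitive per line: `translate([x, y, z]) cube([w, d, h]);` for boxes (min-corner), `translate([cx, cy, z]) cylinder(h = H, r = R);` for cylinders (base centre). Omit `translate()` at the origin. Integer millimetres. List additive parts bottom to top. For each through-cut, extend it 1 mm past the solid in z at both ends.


difference() {
  translate([180, 180, 0]) cylinder(h = 60, r = 180);
  translate([200, 180, -1]) cylinder(h = 62, r = 40);
}


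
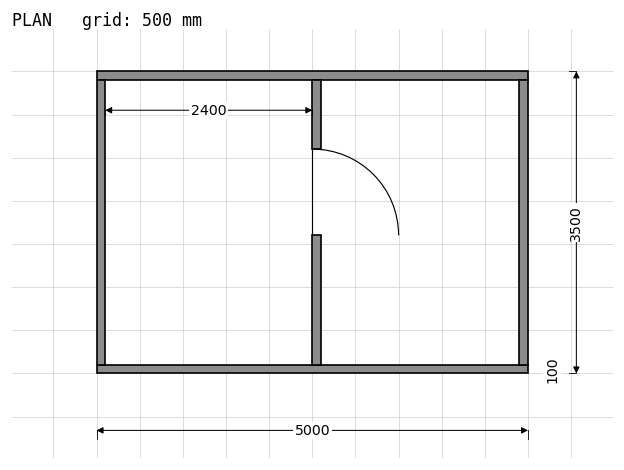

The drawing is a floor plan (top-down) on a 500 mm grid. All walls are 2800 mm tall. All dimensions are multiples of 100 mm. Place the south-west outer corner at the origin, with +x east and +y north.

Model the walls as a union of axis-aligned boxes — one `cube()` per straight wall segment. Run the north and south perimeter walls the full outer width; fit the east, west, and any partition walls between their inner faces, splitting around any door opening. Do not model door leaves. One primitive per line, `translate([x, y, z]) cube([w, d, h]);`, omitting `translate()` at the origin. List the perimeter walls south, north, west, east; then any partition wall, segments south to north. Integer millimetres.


cube([5000, 100, 2800]);
translate([0, 3400, 0]) cube([5000, 100, 2800]);
translate([0, 100, 0]) cube([100, 3300, 2800]);
translate([4900, 100, 0]) cube([100, 3300, 2800]);
translate([2500, 100, 0]) cube([100, 1500, 2800]);
translate([2500, 2600, 0]) cube([100, 800, 2800]);


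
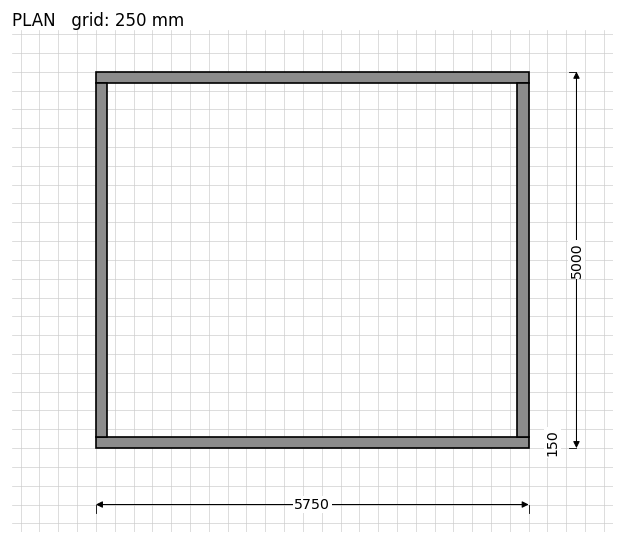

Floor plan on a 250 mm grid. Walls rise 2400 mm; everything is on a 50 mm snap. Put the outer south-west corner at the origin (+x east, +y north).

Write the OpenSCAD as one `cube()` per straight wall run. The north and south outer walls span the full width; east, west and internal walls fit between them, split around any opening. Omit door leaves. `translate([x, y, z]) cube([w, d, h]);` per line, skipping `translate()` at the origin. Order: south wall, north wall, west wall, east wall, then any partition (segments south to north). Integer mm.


cube([5750, 150, 2400]);
translate([0, 4850, 0]) cube([5750, 150, 2400]);
translate([0, 150, 0]) cube([150, 4700, 2400]);
translate([5600, 150, 0]) cube([150, 4700, 2400]);
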